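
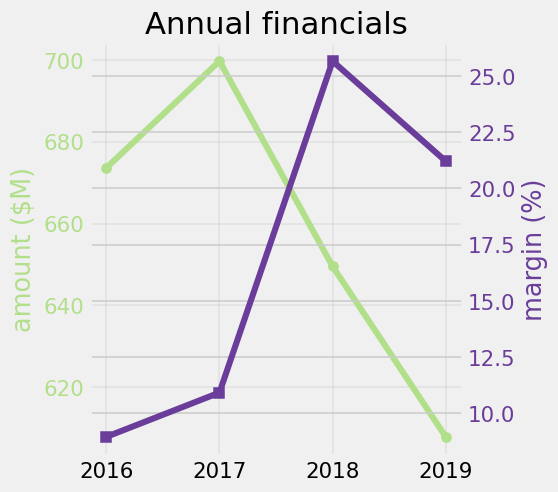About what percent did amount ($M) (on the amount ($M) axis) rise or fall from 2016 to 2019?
2016 ≈ 670, 2019 ≈ 610; (610 − 670) / 670 ≈ -9%.

≈ -9%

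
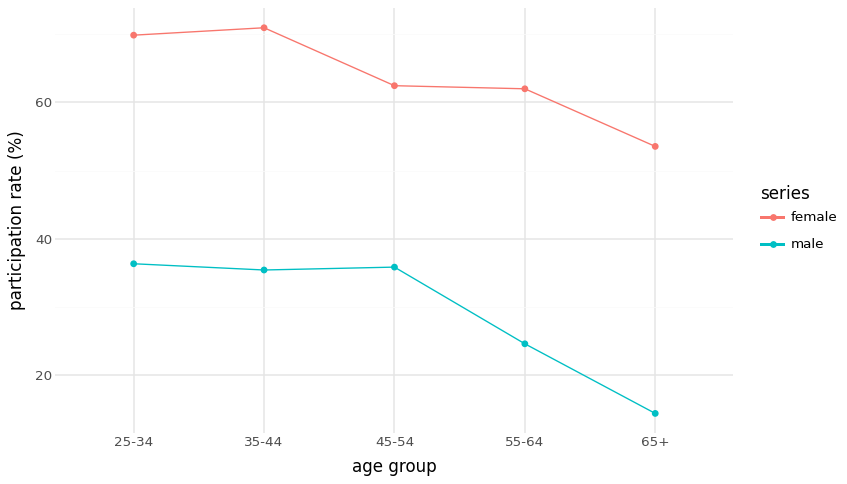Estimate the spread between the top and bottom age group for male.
Max 25-34 ≈ 35, min 65+ ≈ 15; range ≈ 20.

≈ 20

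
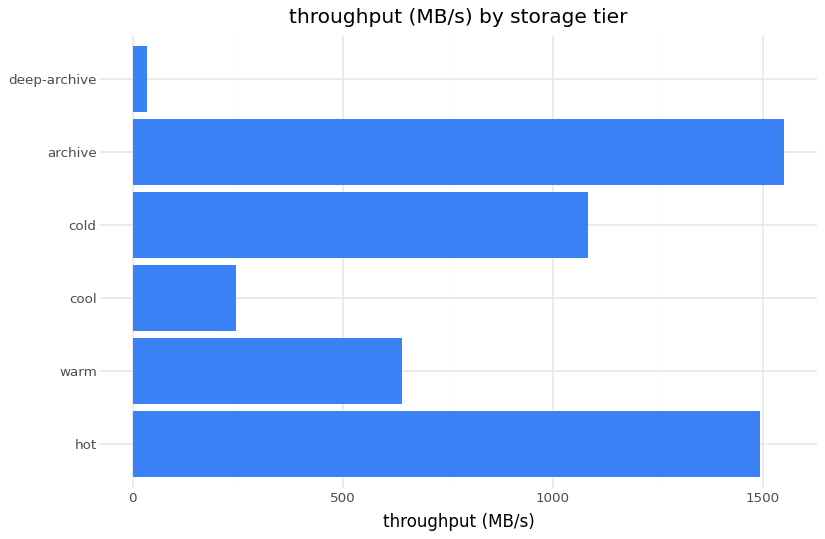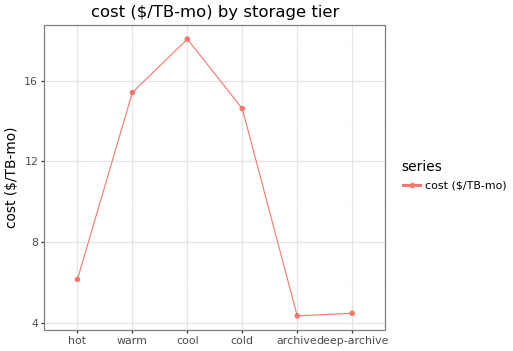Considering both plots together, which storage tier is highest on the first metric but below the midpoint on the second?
archive

Chart 2 median cost ($/TB-mo) ≈ 10; below-median storage tiers: hot, archive, deep-archive. Among those, archive has the highest throughput (MB/s) (≈ 1600).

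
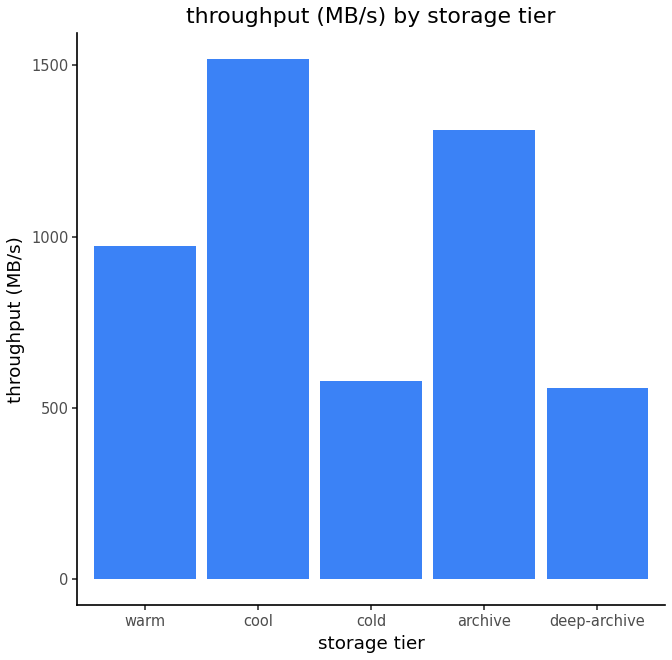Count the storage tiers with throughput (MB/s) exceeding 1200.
2

Above 1200: cool, archive.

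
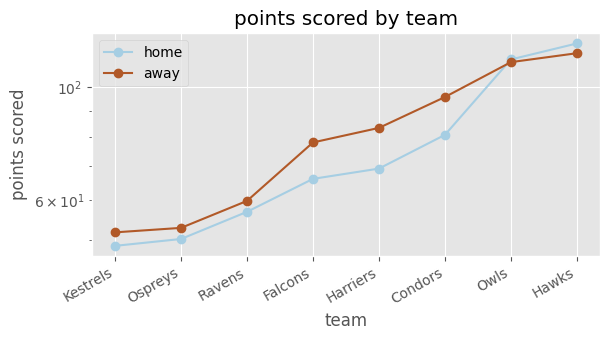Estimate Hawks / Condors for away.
Hawks ≈ 120, Condors ≈ 100; 120/100 ≈ 1.2.

≈ 1.2×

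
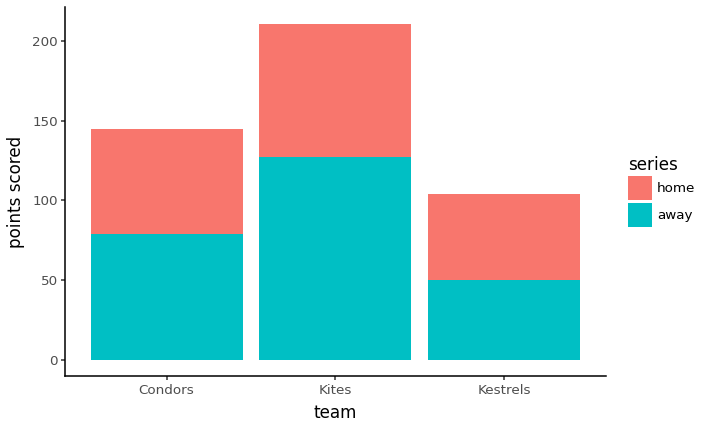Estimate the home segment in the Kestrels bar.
home top ≈ 100, bottom ≈ 40; segment ≈ 60.

≈ 60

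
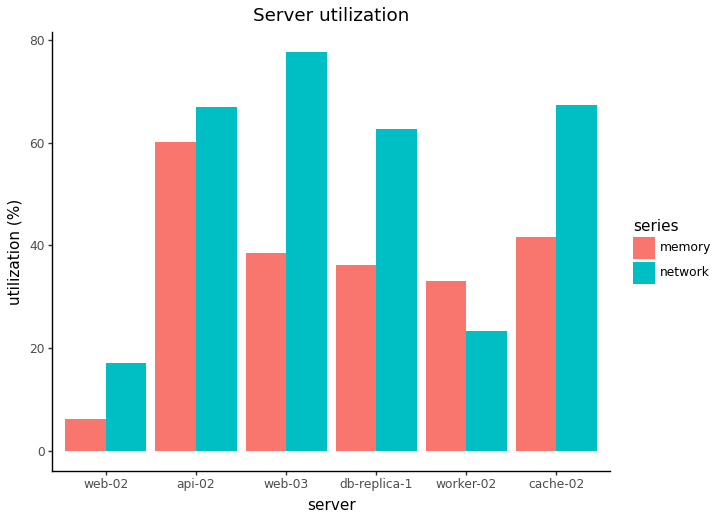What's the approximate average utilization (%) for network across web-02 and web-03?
(20 + 80) / 2 ≈ 50.

≈ 50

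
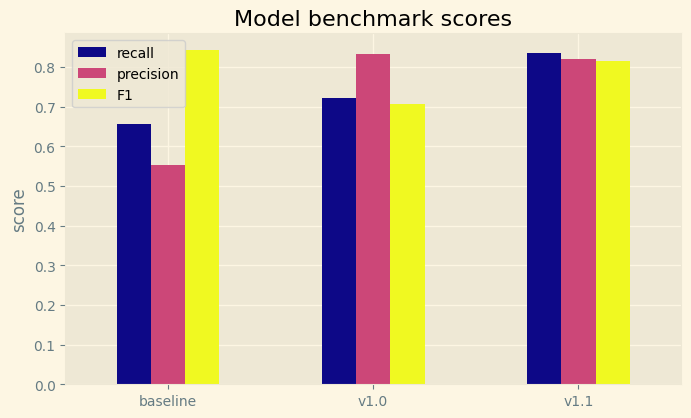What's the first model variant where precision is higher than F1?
baseline: precision ≈ 0.6 vs F1 ≈ 0.8 (not yet); v1.0: precision ≈ 0.8 vs F1 ≈ 0.7 (first crossover).

v1.0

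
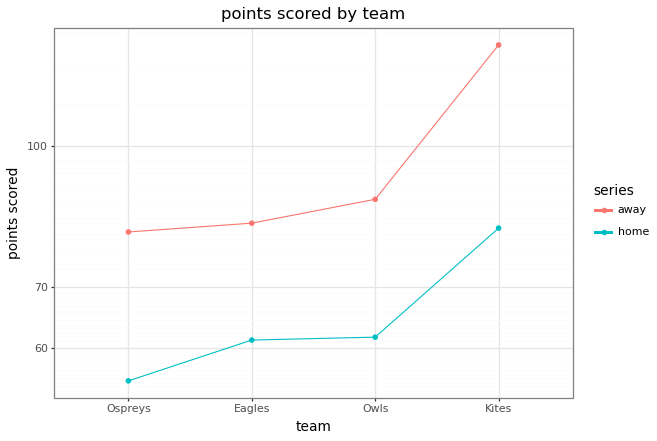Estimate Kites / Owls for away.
Kites ≈ 130, Owls ≈ 90; 130/90 ≈ 1.44.

≈ 1.44×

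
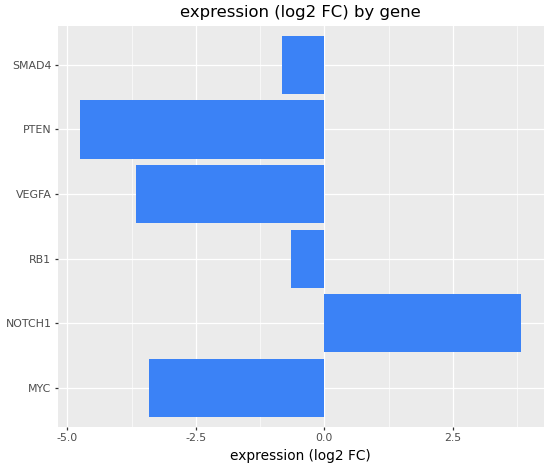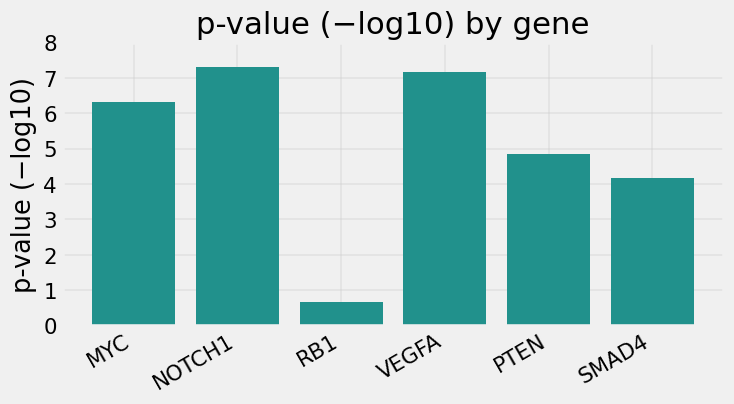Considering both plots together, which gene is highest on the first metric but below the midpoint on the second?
RB1

Chart 2 median p-value (−log10) ≈ 6; below-median genes: RB1, PTEN, SMAD4. Among those, RB1 has the highest expression (log2 FC) (≈ -0.5).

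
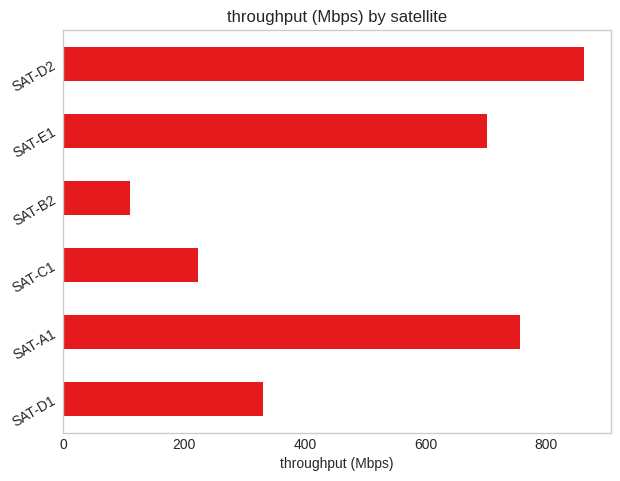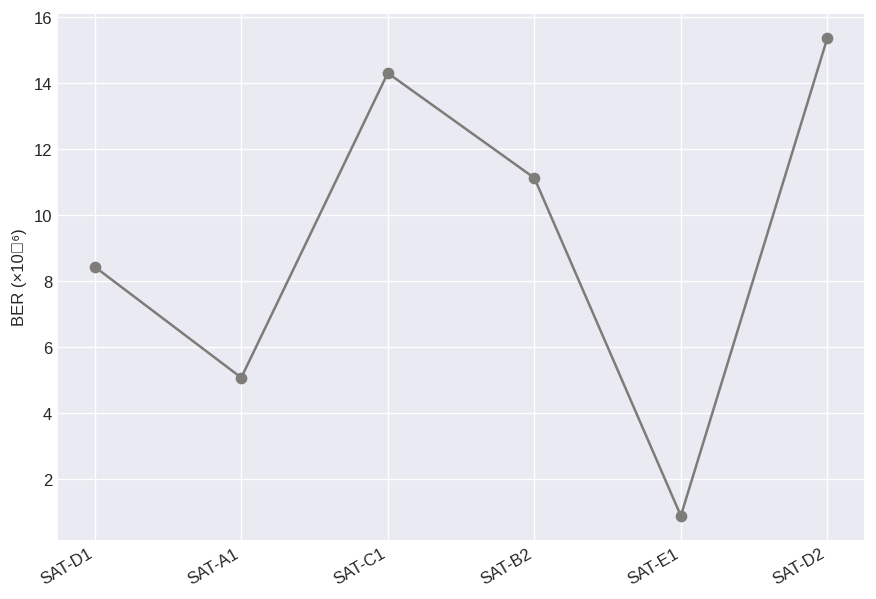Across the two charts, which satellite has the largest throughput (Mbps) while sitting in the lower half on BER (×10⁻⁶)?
Chart 2 median BER (×10⁻⁶) ≈ 10; below-median satellites: SAT-D1, SAT-A1, SAT-E1. Among those, SAT-A1 has the highest throughput (Mbps) (≈ 800).

SAT-A1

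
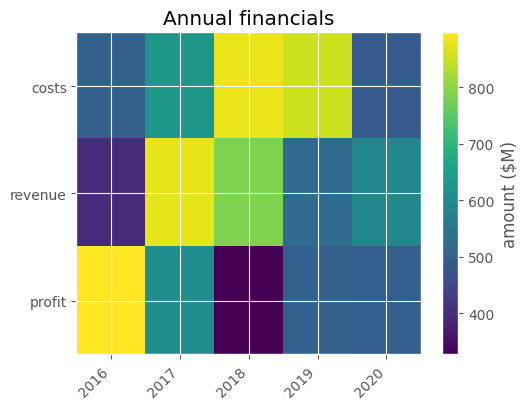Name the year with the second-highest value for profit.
Top 3 for profit: 2016 ≈ 900, 2017 ≈ 600, 2019 ≈ 500.

2017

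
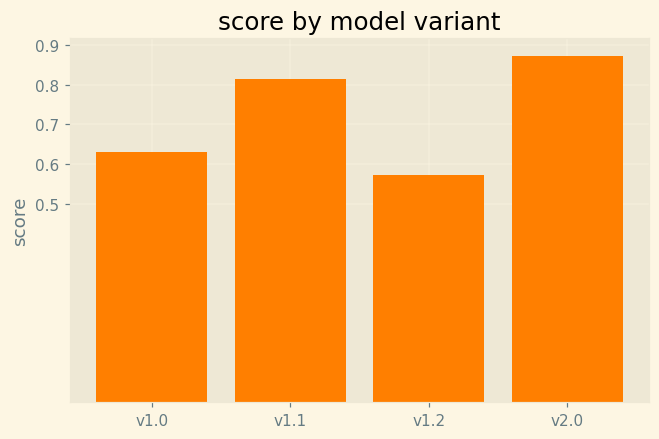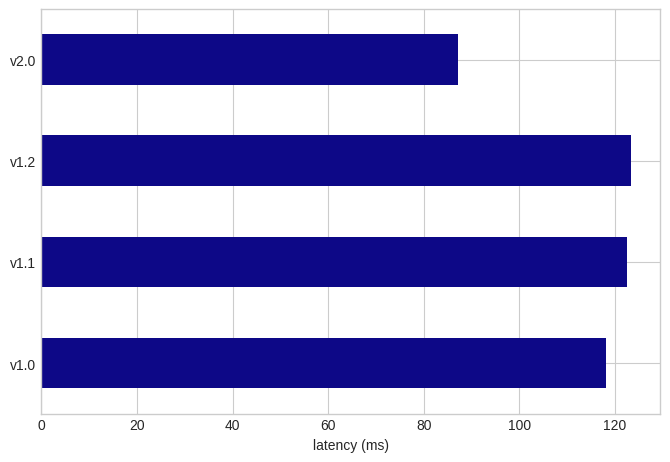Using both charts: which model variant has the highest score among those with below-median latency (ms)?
v2.0

Chart 2 median latency (ms) ≈ 120; below-median model variants: v1.0, v2.0. Among those, v2.0 has the highest score (≈ 0.9).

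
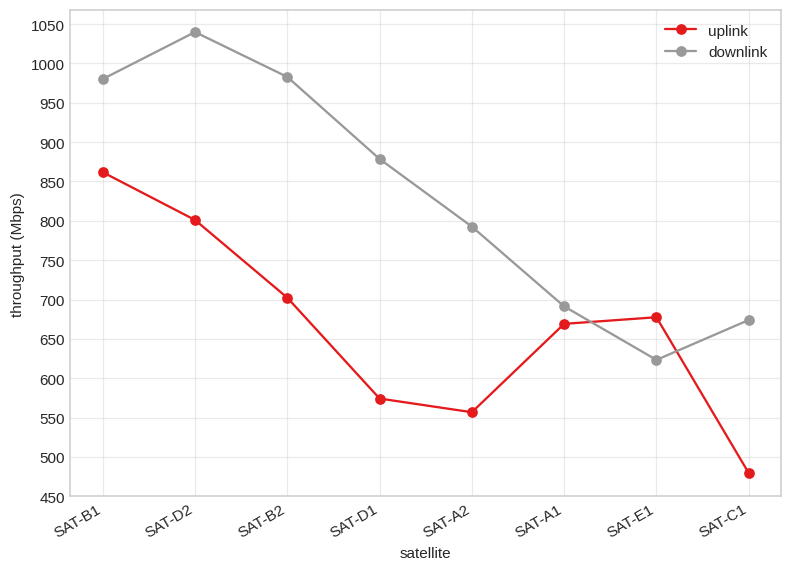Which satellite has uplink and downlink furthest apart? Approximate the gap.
SAT-D1, ≈ 350 Mbps

SAT-D1: uplink ≈ 550, downlink ≈ 900 → gap ≈ 350. Next-largest (SAT-B2) is only ≈ 300.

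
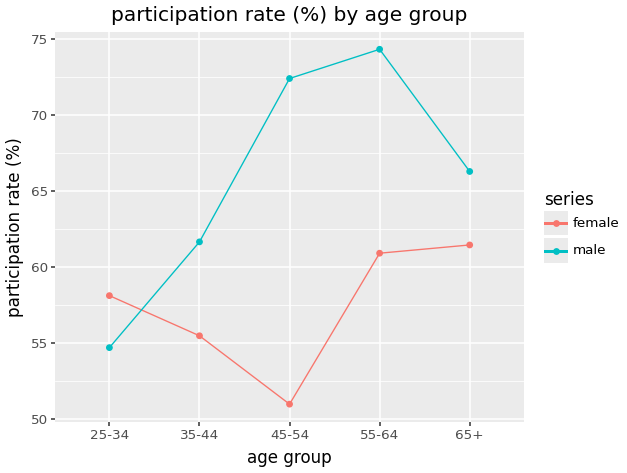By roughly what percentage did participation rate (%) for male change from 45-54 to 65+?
45-54 ≈ 72, 65+ ≈ 66; (66 − 72) / 72 ≈ -8.3%.

≈ -8.3%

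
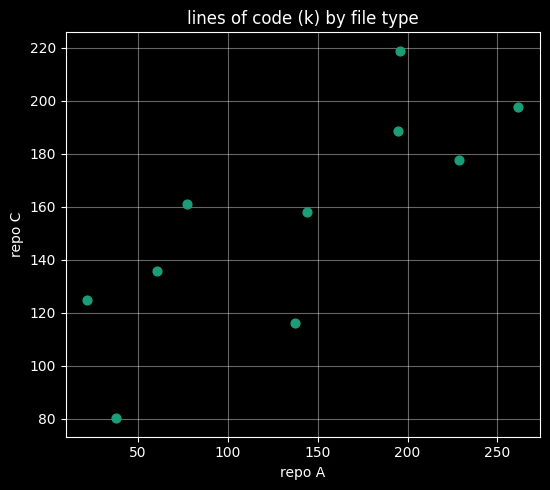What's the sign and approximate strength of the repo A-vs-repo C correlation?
Points are positively correlated; strong (|r| ≈ 0.8).

positive, strong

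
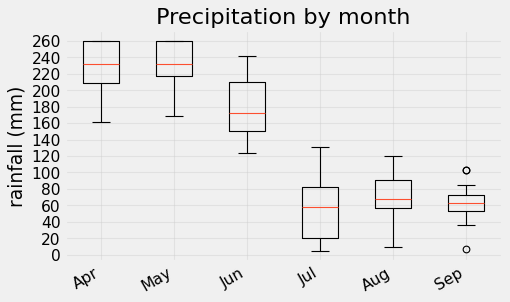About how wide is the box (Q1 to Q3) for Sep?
Q3 ≈ 80, Q1 ≈ 60; IQR ≈ 20.

≈ 20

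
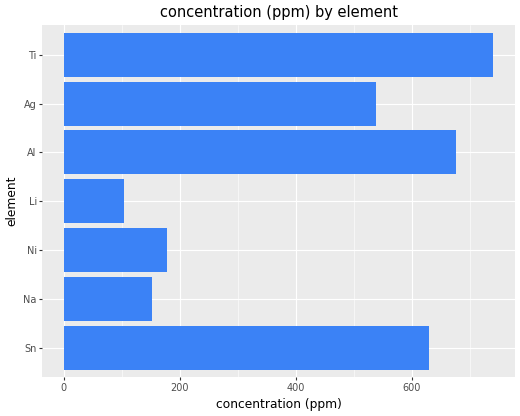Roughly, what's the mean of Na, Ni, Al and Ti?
≈ 450

(200 + 200 + 700 + 700) / 4 ≈ 450.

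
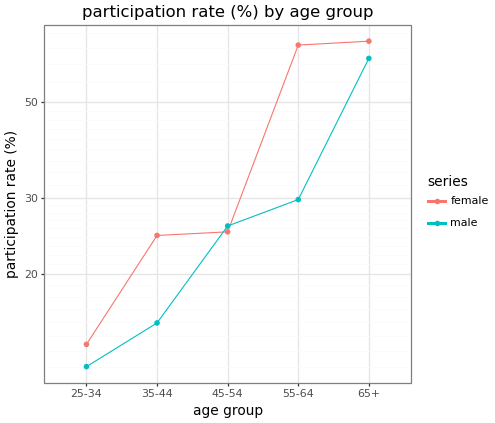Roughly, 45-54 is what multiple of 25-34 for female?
≈ 1.67×

45-54 ≈ 25, 25-34 ≈ 15; 25/15 ≈ 1.67.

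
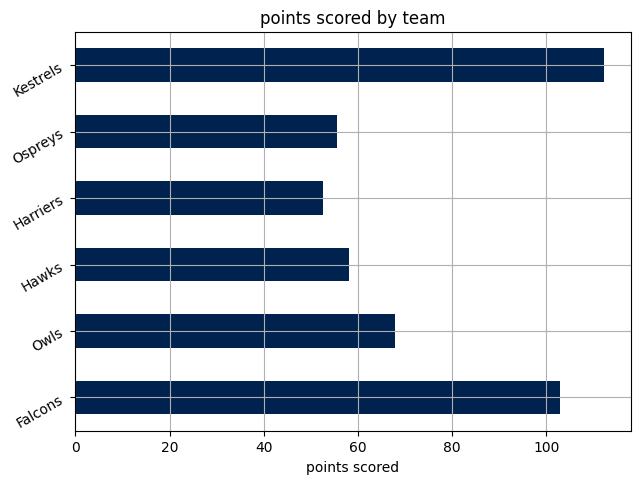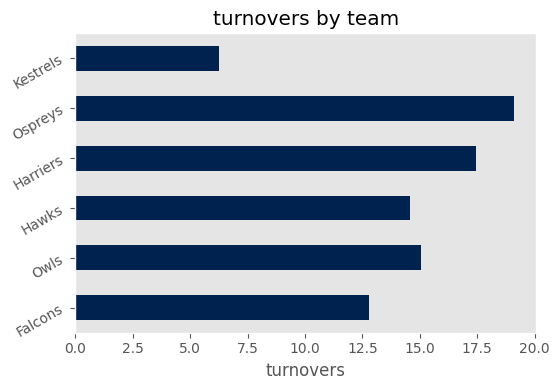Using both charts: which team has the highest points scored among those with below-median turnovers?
Chart 2 median turnovers ≈ 14; below-median teams: Falcons, Hawks, Kestrels. Among those, Kestrels has the highest points scored (≈ 120).

Kestrels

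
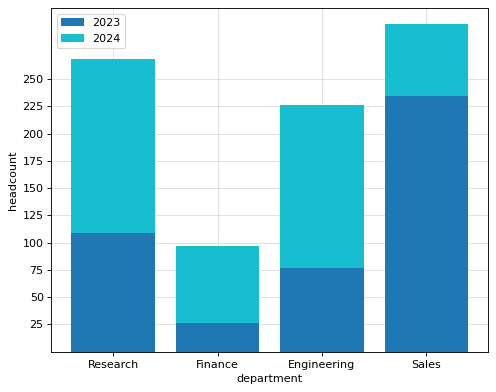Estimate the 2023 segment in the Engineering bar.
≈ 75

2023 top ≈ 75, bottom ≈ 0; segment ≈ 75.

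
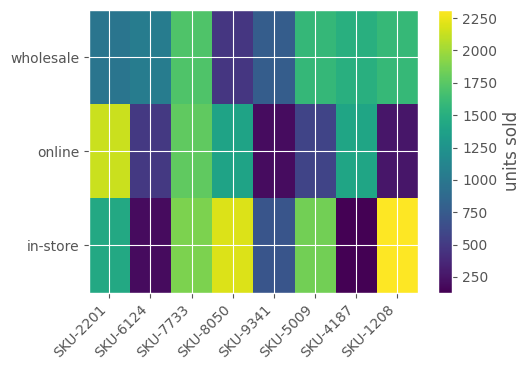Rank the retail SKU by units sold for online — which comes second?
SKU-7733

Top 3 for online: SKU-2201 ≈ 2200, SKU-7733 ≈ 1800, SKU-4187 ≈ 1400.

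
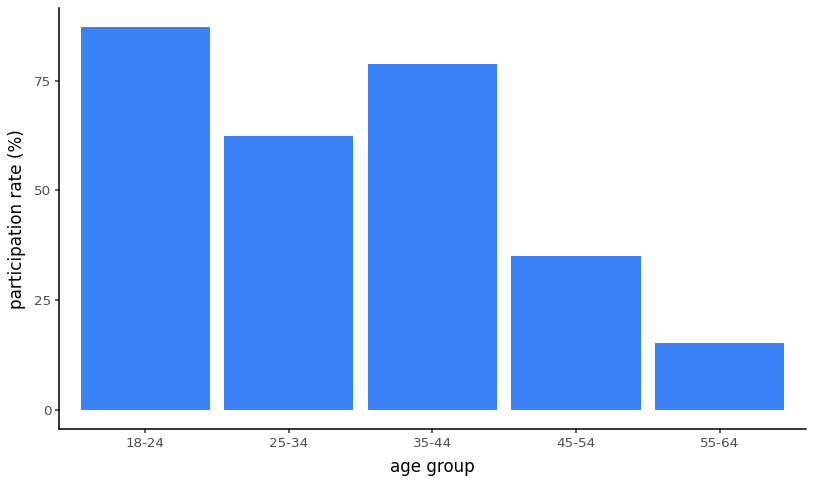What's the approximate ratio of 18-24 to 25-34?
18-24 ≈ 90, 25-34 ≈ 60; 90/60 ≈ 1.5.

≈ 1.5×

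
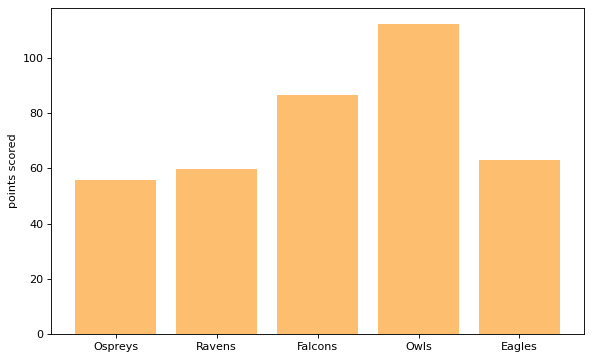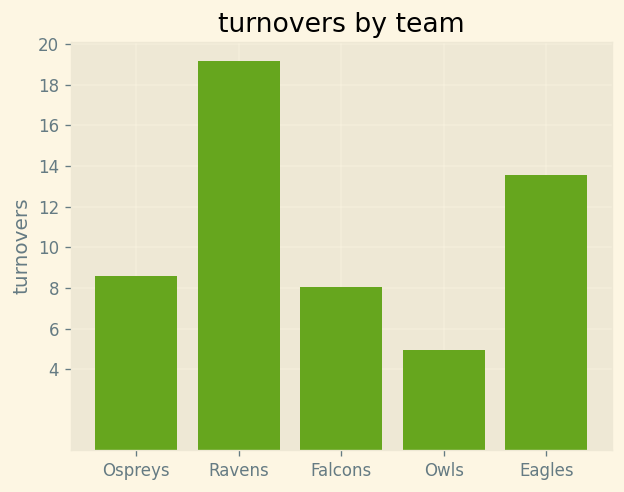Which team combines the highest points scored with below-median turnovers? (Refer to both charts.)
Chart 2 median turnovers ≈ 8; below-median teams: Falcons, Owls. Among those, Owls has the highest points scored (≈ 120).

Owls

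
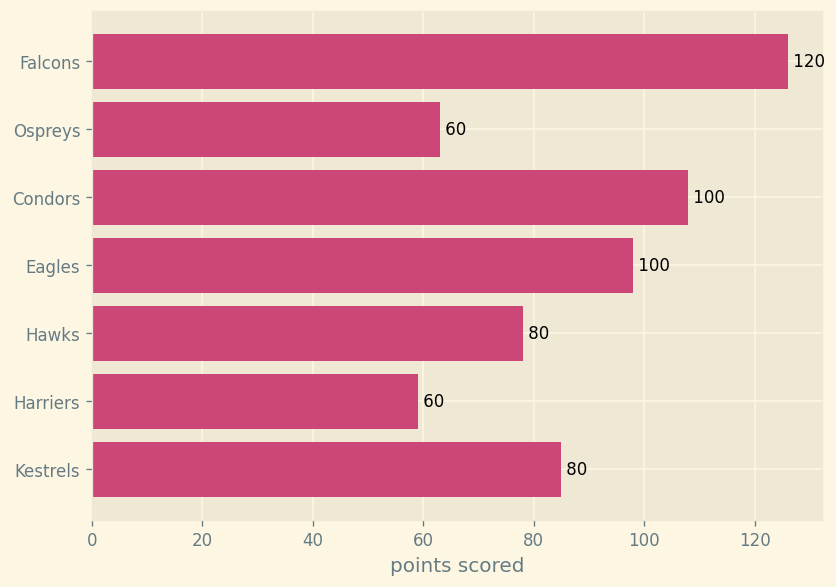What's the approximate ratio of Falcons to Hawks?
≈ 1.5×

Falcons ≈ 120, Hawks ≈ 80; 120/80 ≈ 1.5.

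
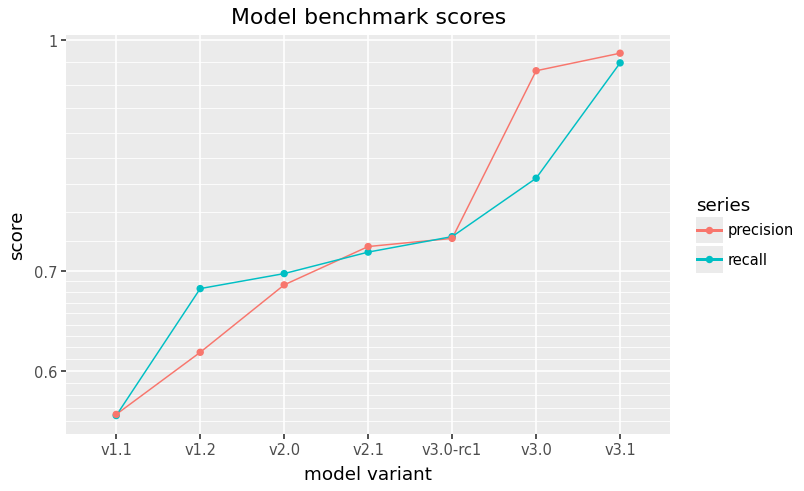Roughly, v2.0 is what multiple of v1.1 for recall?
v2.0 ≈ 0.70, v1.1 ≈ 0.55; 0.70/0.55 ≈ 1.27.

≈ 1.27×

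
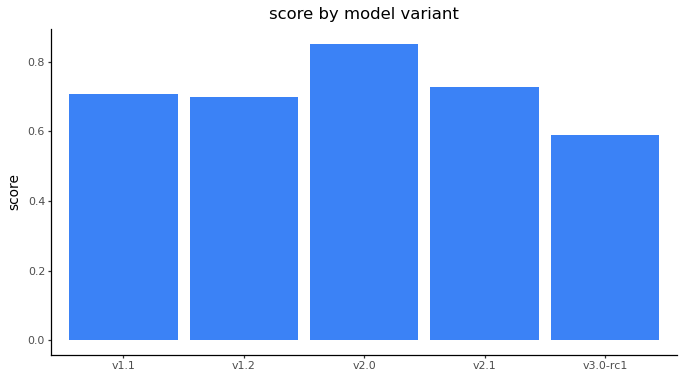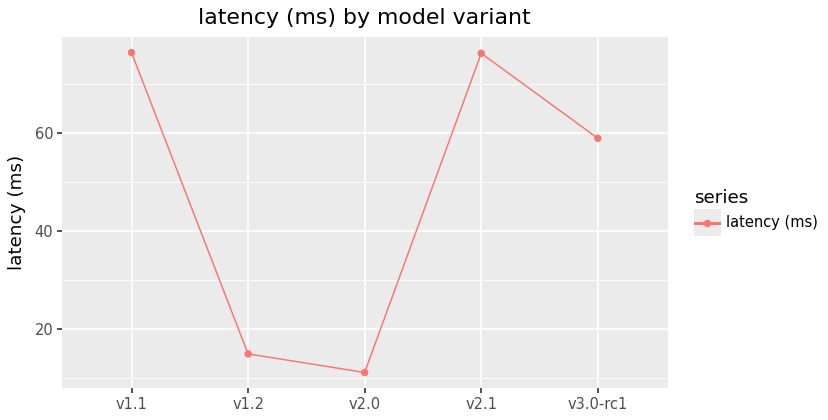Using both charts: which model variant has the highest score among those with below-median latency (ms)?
Chart 2 median latency (ms) ≈ 60; below-median model variants: v1.2, v2.0. Among those, v2.0 has the highest score (≈ 0.9).

v2.0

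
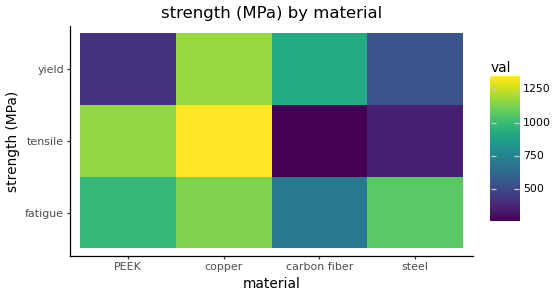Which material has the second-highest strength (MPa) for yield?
Top 3 for yield: copper ≈ 1200, carbon fiber ≈ 900, steel ≈ 500.

carbon fiber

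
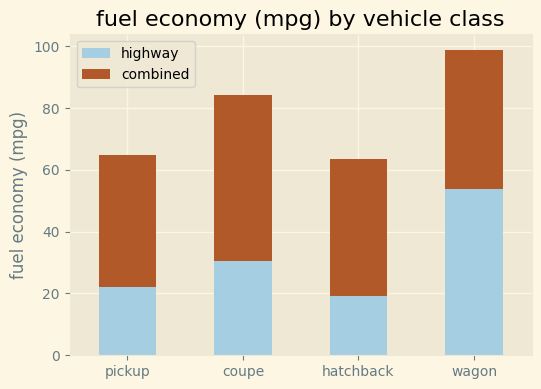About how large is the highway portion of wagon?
highway top ≈ 50, bottom ≈ 0; segment ≈ 50.

≈ 50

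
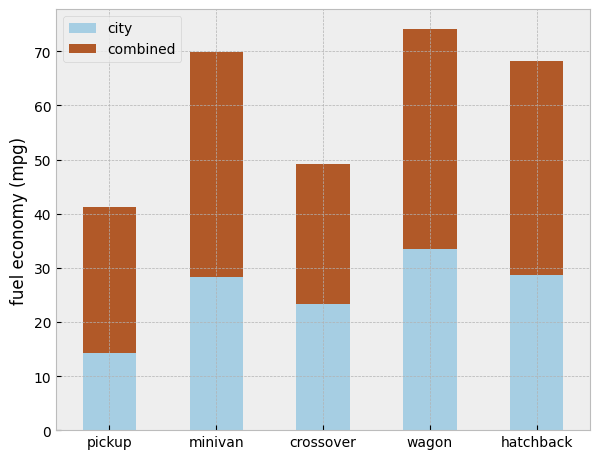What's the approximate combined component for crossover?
≈ 30

combined top ≈ 50, bottom ≈ 20; segment ≈ 30.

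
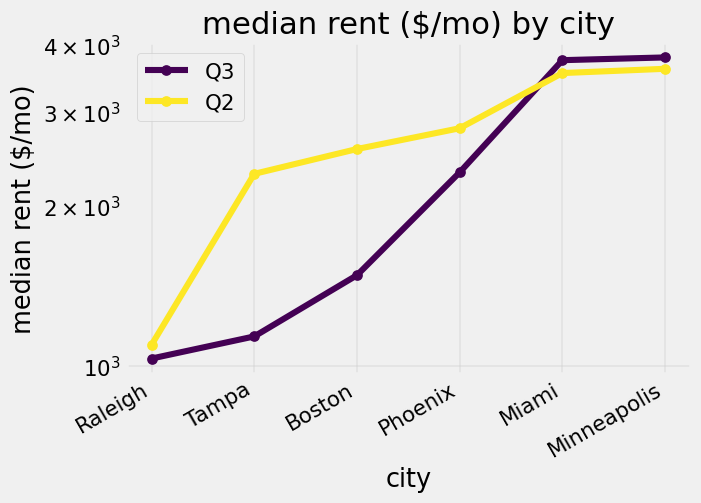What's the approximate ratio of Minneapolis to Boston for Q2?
Minneapolis ≈ 3500, Boston ≈ 2500; 3500/2500 ≈ 1.4.

≈ 1.4×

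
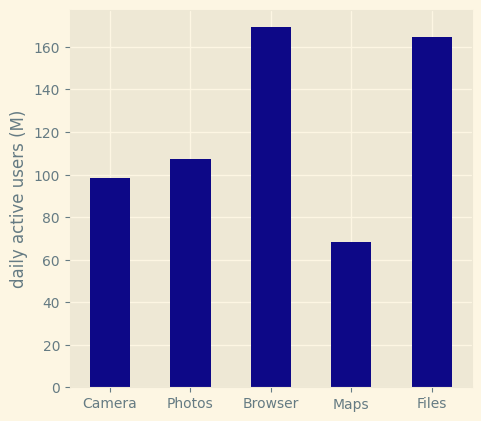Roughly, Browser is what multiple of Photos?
Browser ≈ 160, Photos ≈ 100; 160/100 ≈ 1.6.

≈ 1.6×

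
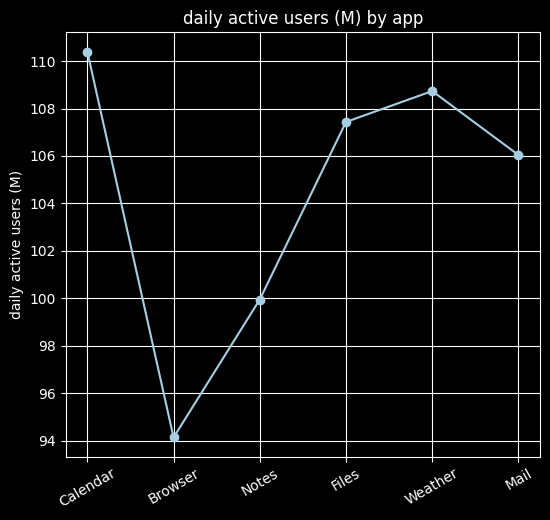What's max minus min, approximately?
≈ 16

Max Calendar ≈ 110, min Browser ≈ 94; range ≈ 16.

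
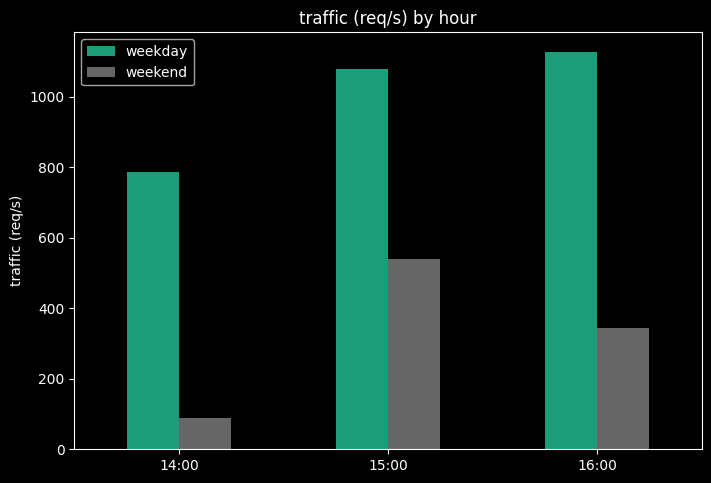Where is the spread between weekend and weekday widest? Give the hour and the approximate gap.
16:00, ≈ 800 req/s

16:00: weekend ≈ 300, weekday ≈ 1100 → gap ≈ 800. Next-largest (14:00) is only ≈ 700.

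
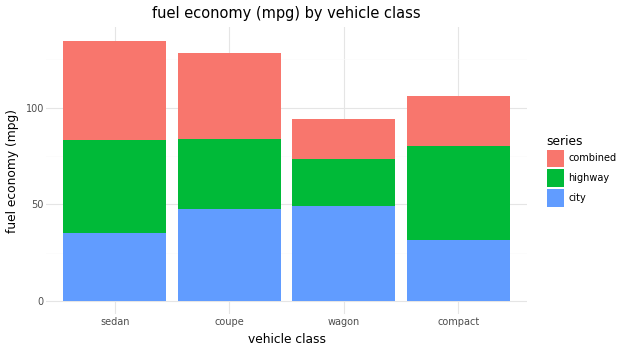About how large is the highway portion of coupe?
≈ 40

highway top ≈ 80, bottom ≈ 40; segment ≈ 40.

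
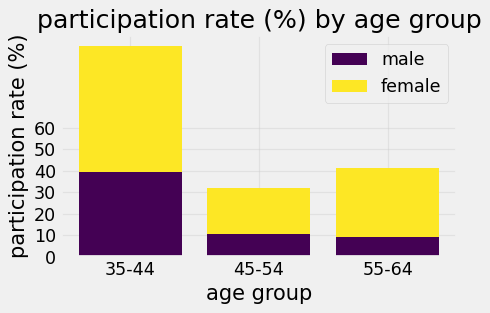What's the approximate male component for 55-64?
≈ 10

male top ≈ 10, bottom ≈ 0; segment ≈ 10.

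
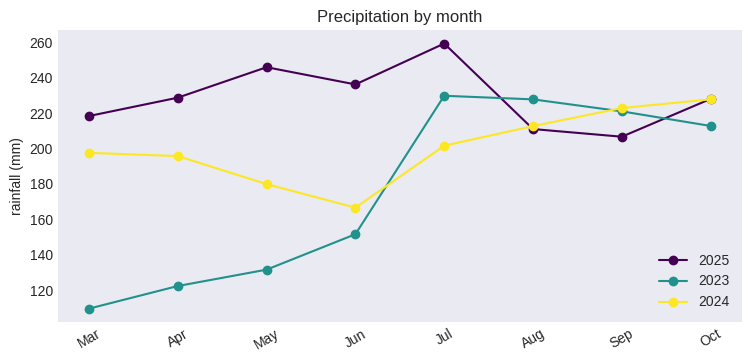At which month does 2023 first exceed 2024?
Jun: 2023 ≈ 160 vs 2024 ≈ 160 (not yet); Jul: 2023 ≈ 220 vs 2024 ≈ 200 (first crossover).

Jul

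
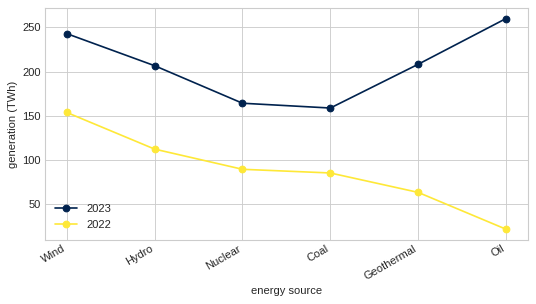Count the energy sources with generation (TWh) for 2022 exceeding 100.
2

Above 100: Wind, Hydro.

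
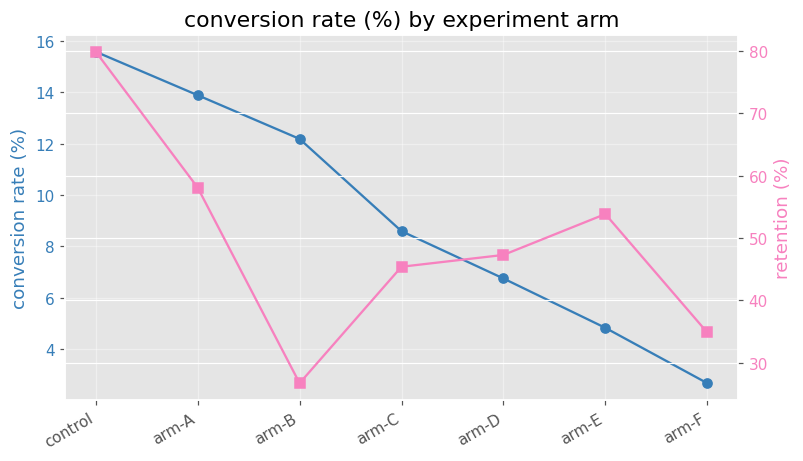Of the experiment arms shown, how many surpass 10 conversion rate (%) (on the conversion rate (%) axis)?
3

Above 10: control, arm-A, arm-B.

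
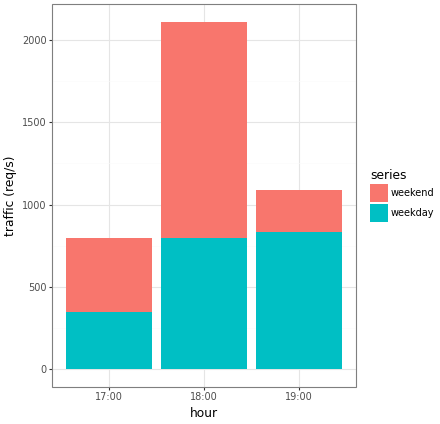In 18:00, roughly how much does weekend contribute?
≈ 1400

weekend top ≈ 2200, bottom ≈ 800; segment ≈ 1400.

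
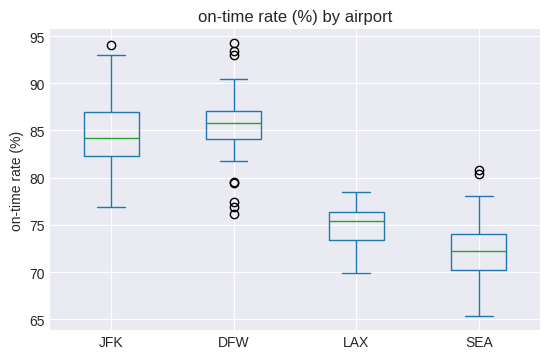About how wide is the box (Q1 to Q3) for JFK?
Q3 ≈ 86, Q1 ≈ 82; IQR ≈ 4.

≈ 4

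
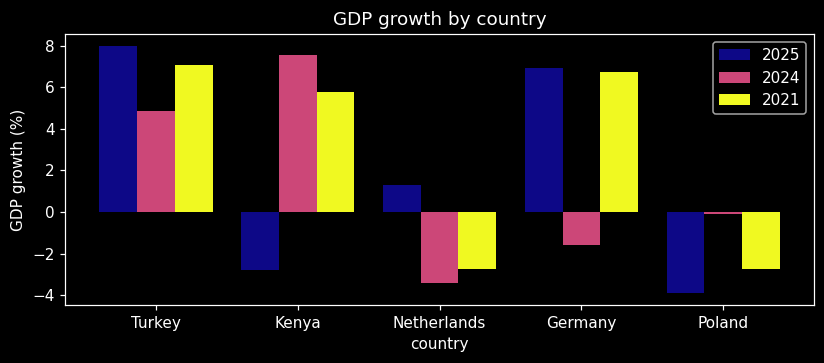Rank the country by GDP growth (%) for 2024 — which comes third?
Poland

Top 4 for 2024: Kenya ≈ 8, Turkey ≈ 5, Poland ≈ 0, Germany ≈ -2.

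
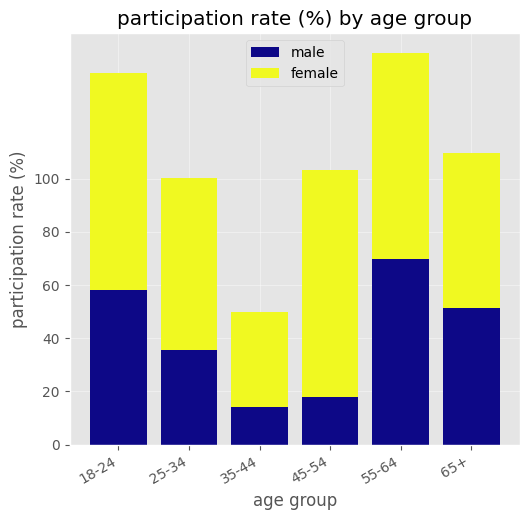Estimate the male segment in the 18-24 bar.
≈ 60

male top ≈ 60, bottom ≈ 0; segment ≈ 60.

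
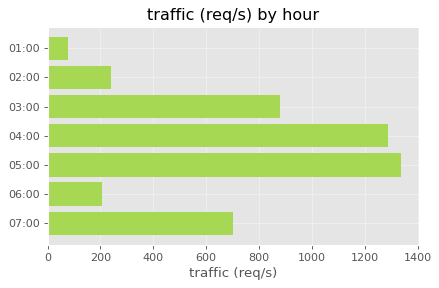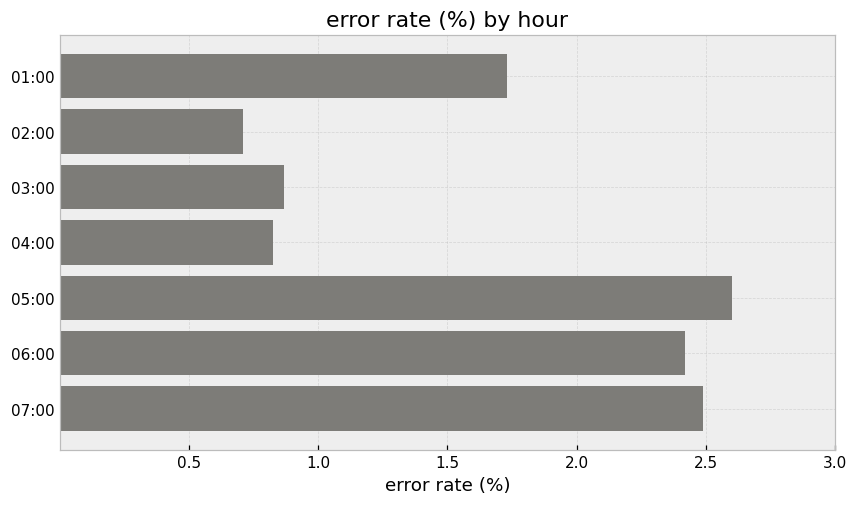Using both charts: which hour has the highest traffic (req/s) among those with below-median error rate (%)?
04:00

Chart 2 median error rate (%) ≈ 1.5; below-median hours: 02:00, 03:00, 04:00. Among those, 04:00 has the highest traffic (req/s) (≈ 1200).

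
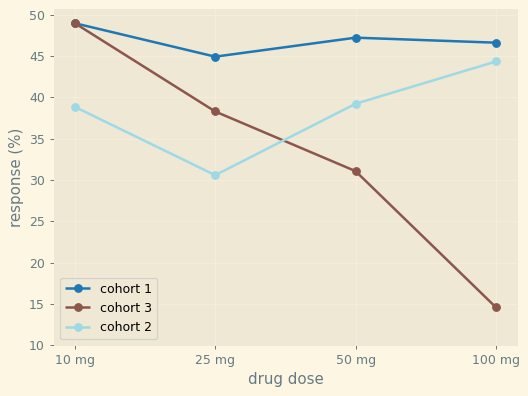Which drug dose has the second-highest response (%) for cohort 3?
25 mg

Top 3 for cohort 3: 10 mg ≈ 50, 25 mg ≈ 40, 50 mg ≈ 30.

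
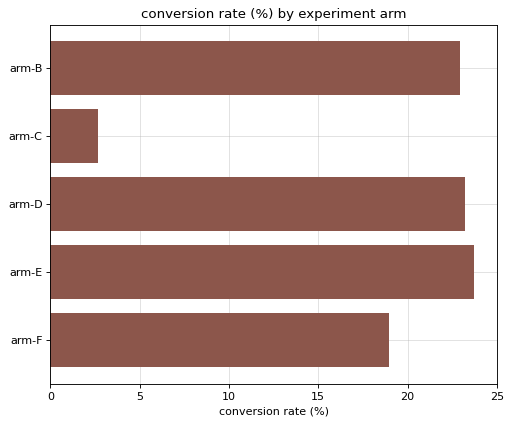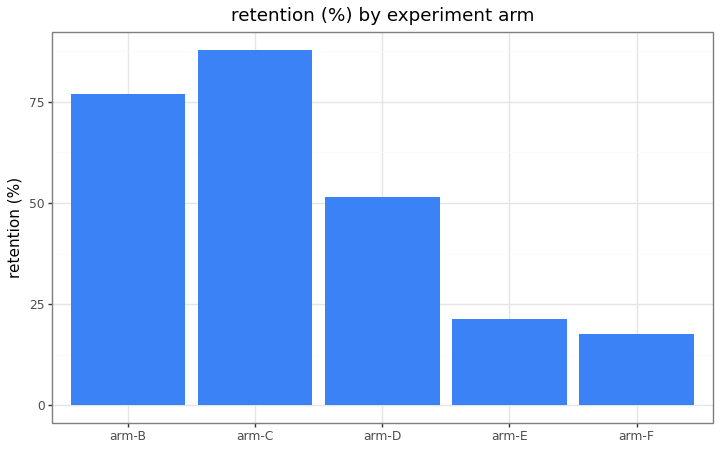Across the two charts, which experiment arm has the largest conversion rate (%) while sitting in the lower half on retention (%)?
arm-E

Chart 2 median retention (%) ≈ 50; below-median experiment arms: arm-E, arm-F. Among those, arm-E has the highest conversion rate (%) (≈ 25).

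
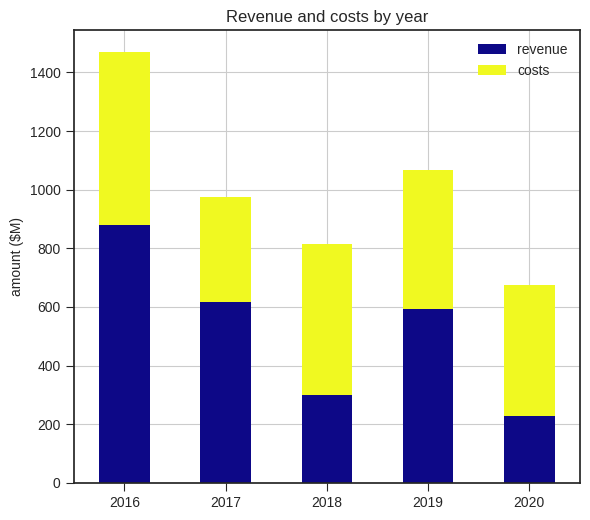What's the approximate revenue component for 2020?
revenue top ≈ 200, bottom ≈ 0; segment ≈ 200.

≈ 200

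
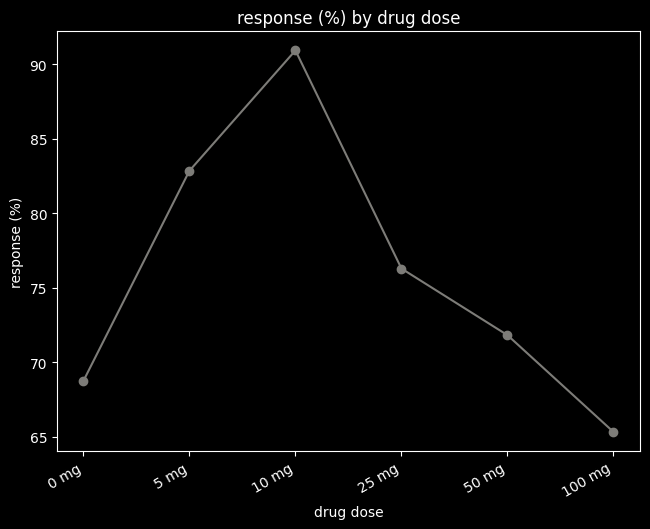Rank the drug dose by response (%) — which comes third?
Top 4: 10 mg ≈ 90, 5 mg ≈ 85, 25 mg ≈ 75, 50 mg ≈ 70.

25 mg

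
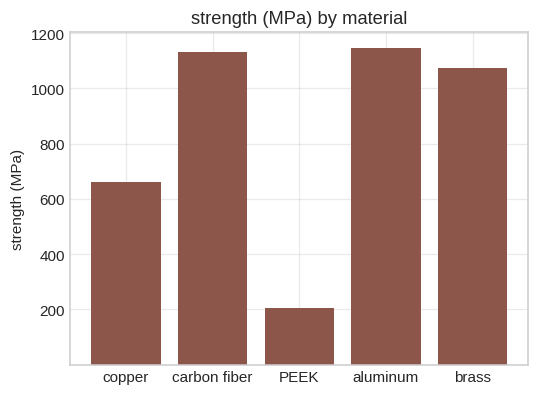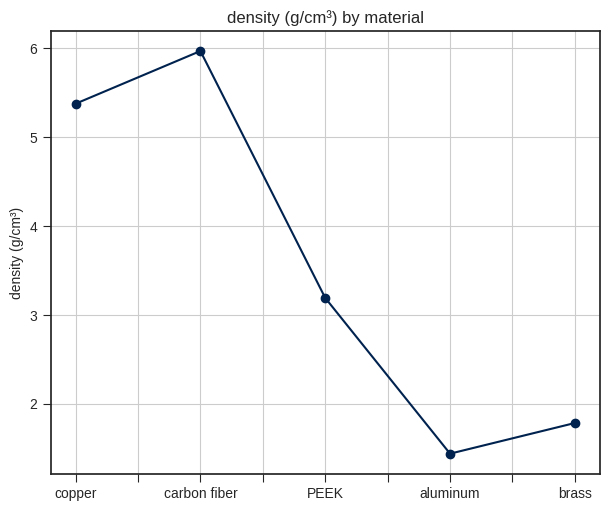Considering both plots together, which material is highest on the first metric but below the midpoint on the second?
aluminum

Chart 2 median density (g/cm³) ≈ 3; below-median materials: aluminum, brass. Among those, aluminum has the highest strength (MPa) (≈ 1200).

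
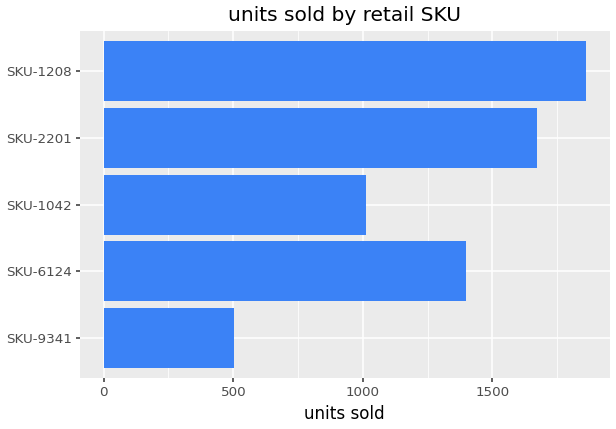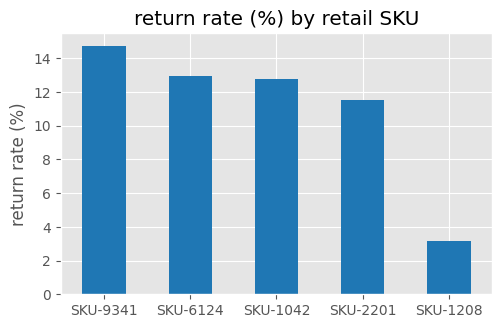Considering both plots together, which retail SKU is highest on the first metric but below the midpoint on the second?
Chart 2 median return rate (%) ≈ 12; below-median retail SKUs: SKU-2201, SKU-1208. Among those, SKU-1208 has the highest units sold (≈ 1800).

SKU-1208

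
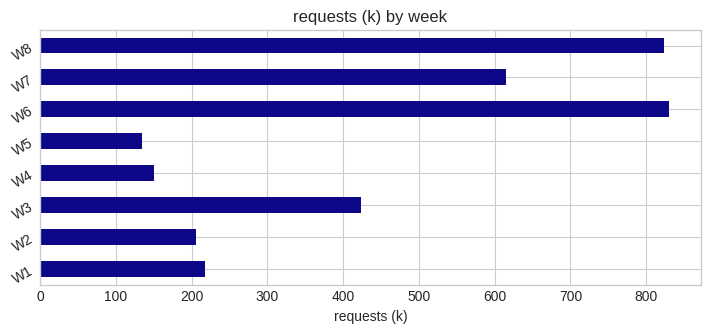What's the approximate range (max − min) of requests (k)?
Max W6 ≈ 800, min W5 ≈ 100; range ≈ 700.

≈ 700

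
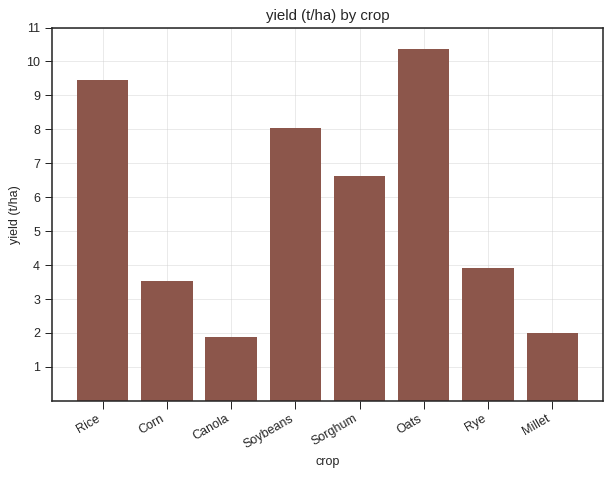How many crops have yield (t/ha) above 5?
4

Above 5: Rice, Soybeans, Sorghum, Oats.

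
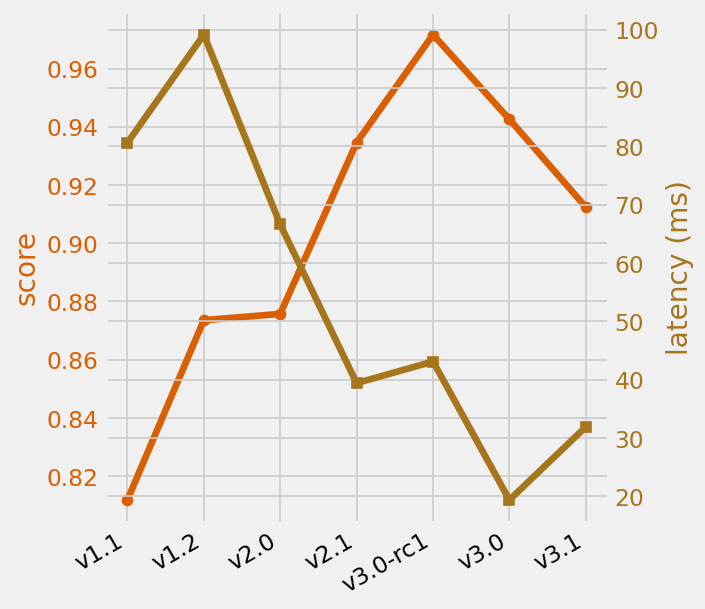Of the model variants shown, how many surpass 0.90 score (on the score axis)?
Above 0.90: v2.1, v3.0-rc1, v3.0, v3.1.

4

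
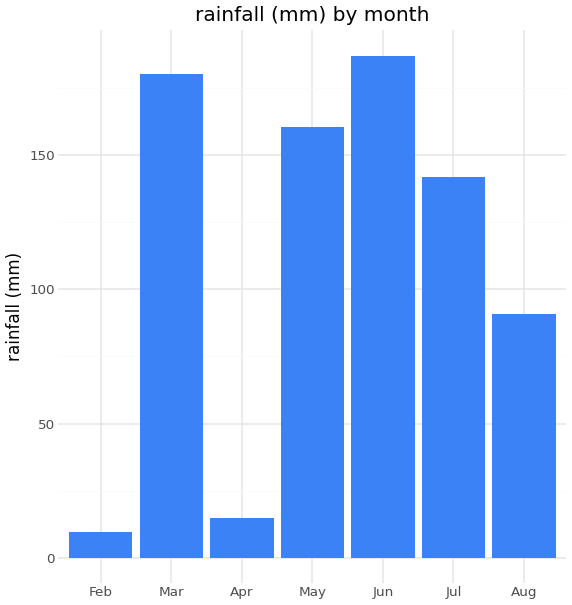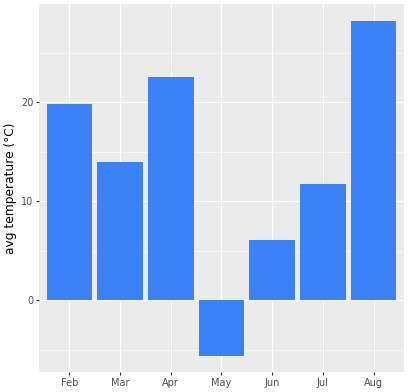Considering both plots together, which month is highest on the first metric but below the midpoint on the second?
Jun

Chart 2 median avg temperature (°C) ≈ 15; below-median months: May, Jun, Jul. Among those, Jun has the highest rainfall (mm) (≈ 180).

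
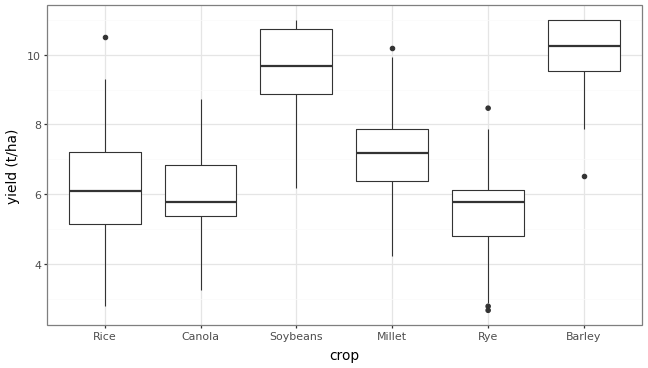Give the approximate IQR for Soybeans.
Q3 ≈ 10.5, Q1 ≈ 9.0; IQR ≈ 1.5.

≈ 1.5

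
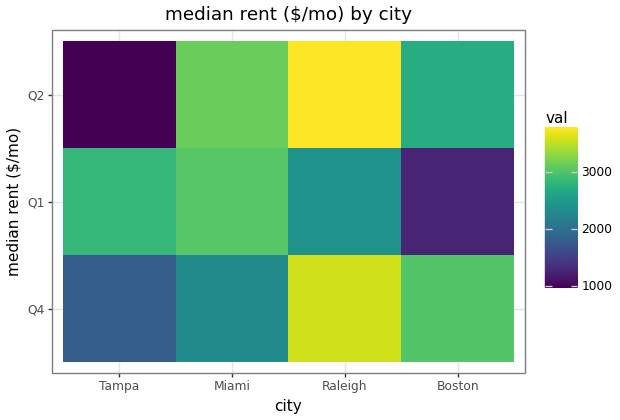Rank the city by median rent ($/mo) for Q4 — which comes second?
Top 3 for Q4: Raleigh ≈ 3500, Boston ≈ 3000, Miami ≈ 2500.

Boston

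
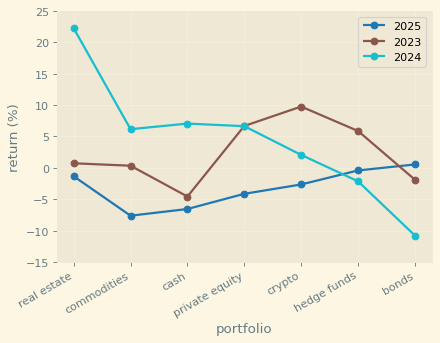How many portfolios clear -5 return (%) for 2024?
6

Above -5: real estate, commodities, cash, private equity, crypto, hedge funds.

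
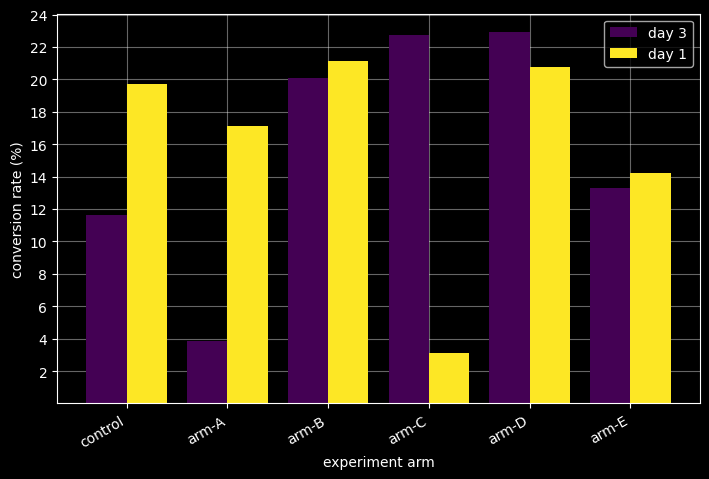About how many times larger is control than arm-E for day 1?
control ≈ 20, arm-E ≈ 14; 20/14 ≈ 1.43.

≈ 1.43×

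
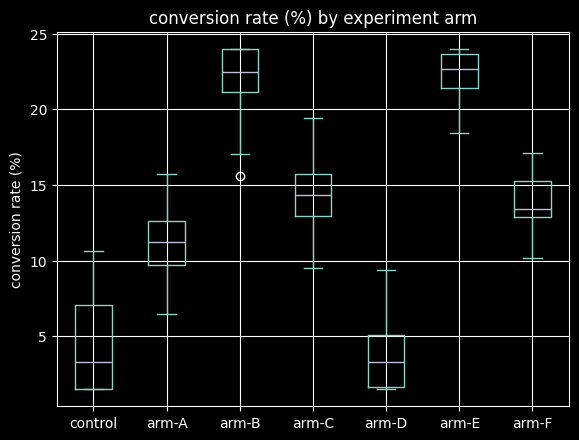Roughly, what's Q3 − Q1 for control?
Q3 ≈ 8, Q1 ≈ 2; IQR ≈ 6.

≈ 6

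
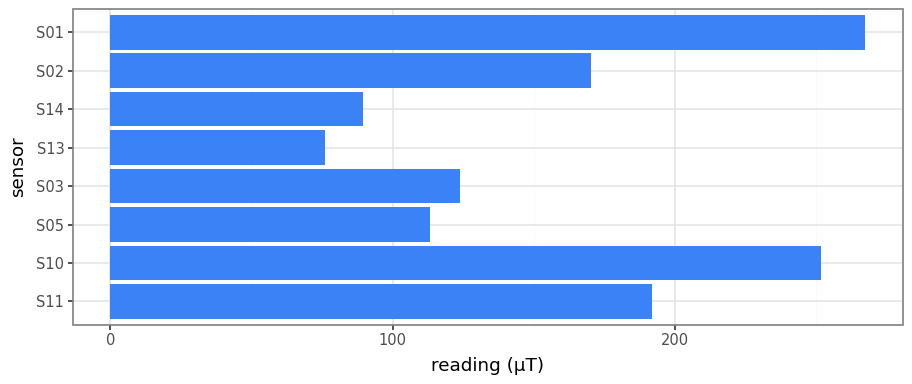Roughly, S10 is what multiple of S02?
S10 ≈ 250, S02 ≈ 175; 250/175 ≈ 1.43.

≈ 1.43×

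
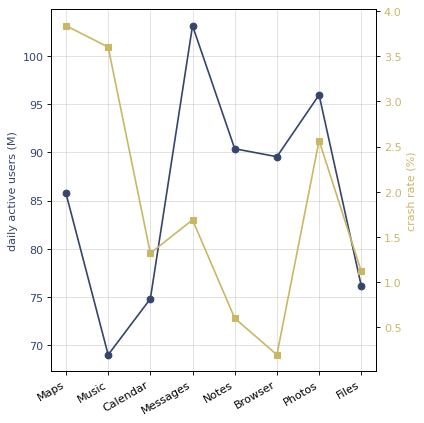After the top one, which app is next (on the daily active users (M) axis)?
Top 3 (on the daily active users (M) axis): Messages ≈ 105, Photos ≈ 95, Notes ≈ 90.

Photos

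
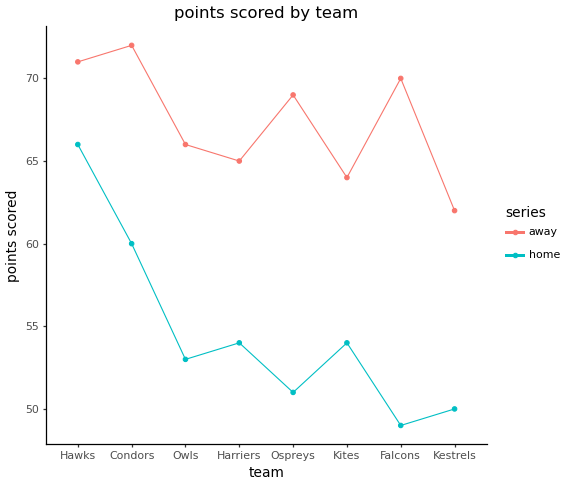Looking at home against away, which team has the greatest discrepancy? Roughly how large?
Falcons: home ≈ 48, away ≈ 70 → gap ≈ 22. Next-largest (Ospreys) is only ≈ 16.

Falcons, ≈ 22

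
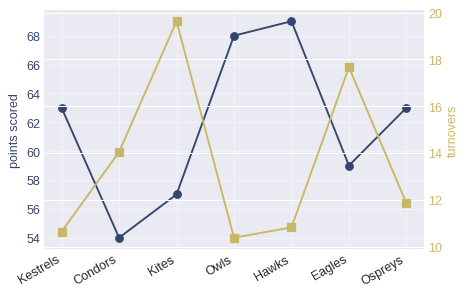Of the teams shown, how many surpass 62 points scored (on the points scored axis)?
4

Above 62: Kestrels, Owls, Hawks, Ospreys.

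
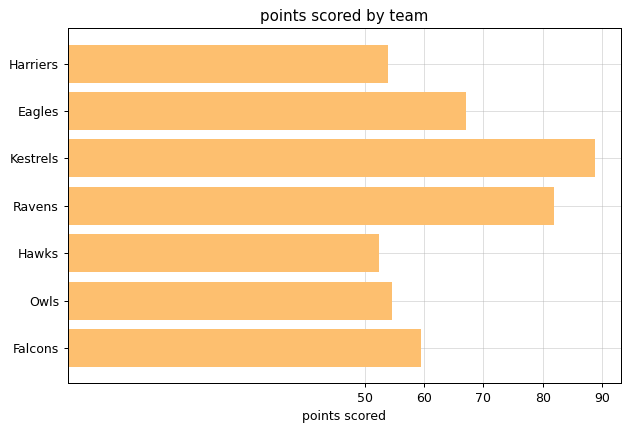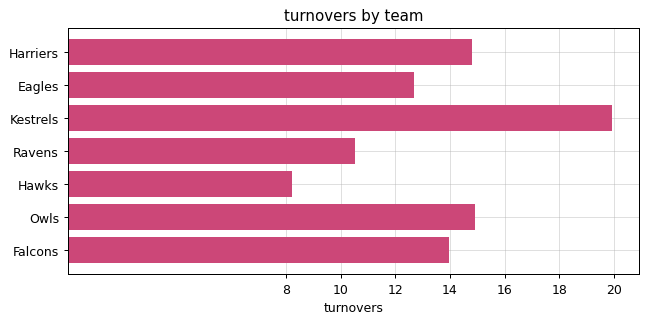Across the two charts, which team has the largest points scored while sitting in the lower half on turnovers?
Ravens

Chart 2 median turnovers ≈ 14; below-median teams: Eagles, Ravens, Hawks. Among those, Ravens has the highest points scored (≈ 80).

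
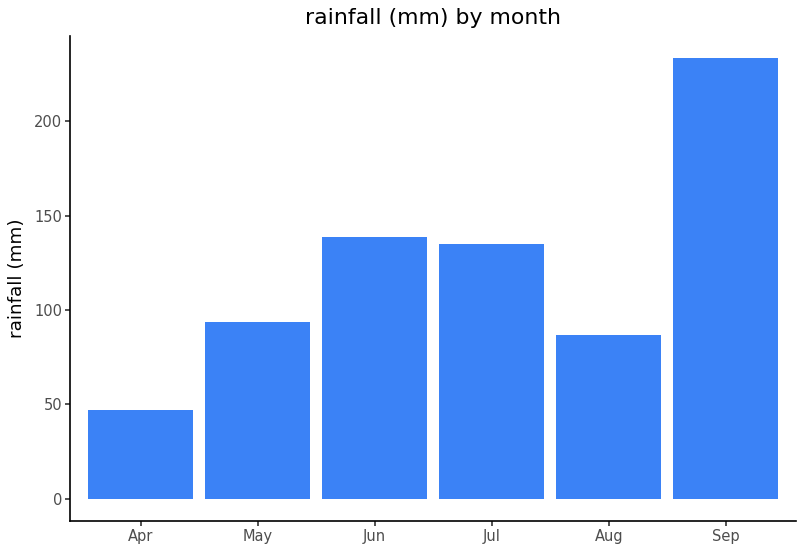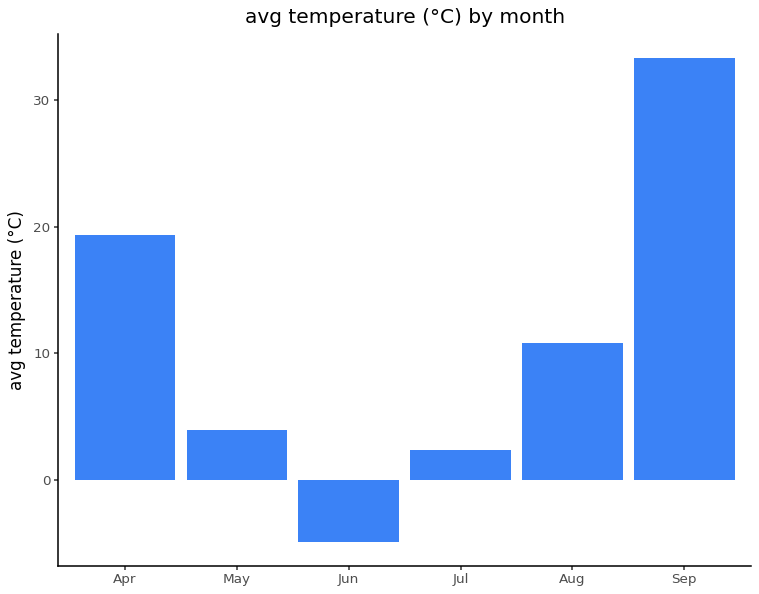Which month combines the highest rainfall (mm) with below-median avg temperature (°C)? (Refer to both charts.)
Jun

Chart 2 median avg temperature (°C) ≈ 5; below-median months: May, Jun, Jul. Among those, Jun has the highest rainfall (mm) (≈ 150).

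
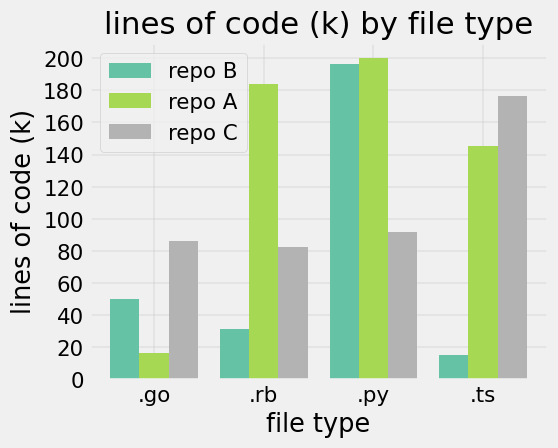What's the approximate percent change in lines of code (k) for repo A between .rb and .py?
≈ +11.1%

.rb ≈ 180, .py ≈ 200; (200 − 180) / 180 ≈ +11.1%.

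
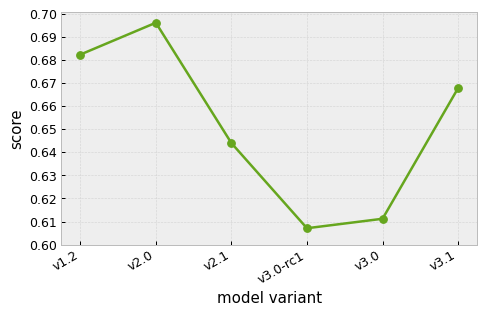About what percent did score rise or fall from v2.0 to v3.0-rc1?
v2.0 ≈ 0.70, v3.0-rc1 ≈ 0.61; (0.61 − 0.70) / 0.70 ≈ -12.9%.

≈ -12.9%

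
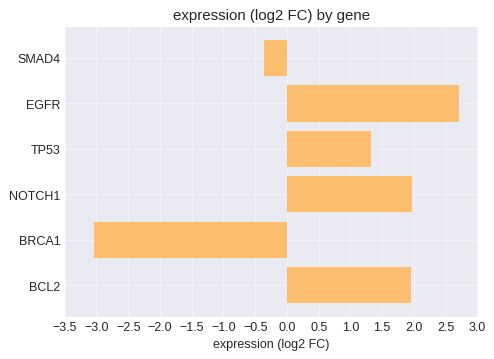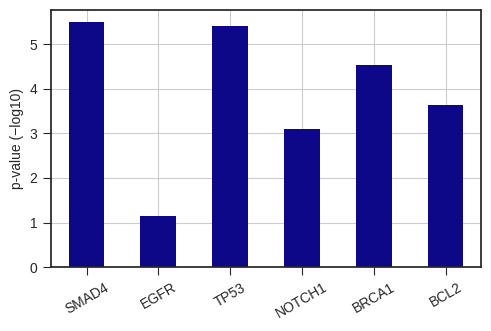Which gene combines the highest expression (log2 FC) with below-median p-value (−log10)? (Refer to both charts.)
EGFR

Chart 2 median p-value (−log10) ≈ 4; below-median genes: EGFR, NOTCH1, BCL2. Among those, EGFR has the highest expression (log2 FC) (≈ 2.5).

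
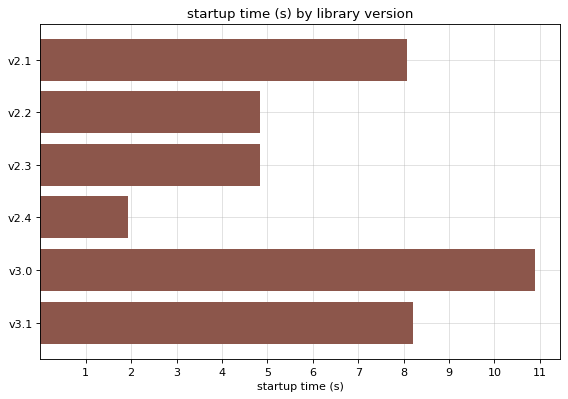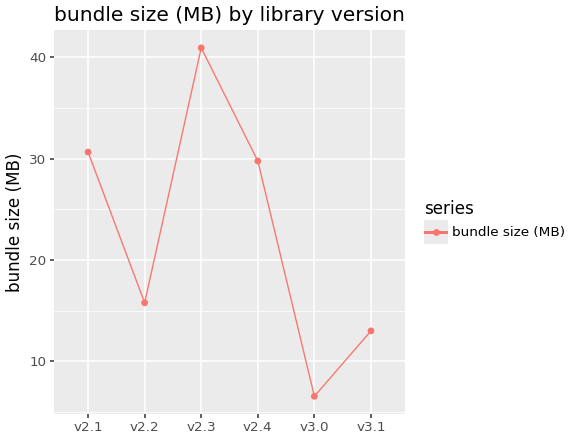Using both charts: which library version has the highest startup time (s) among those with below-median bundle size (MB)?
v3.0

Chart 2 median bundle size (MB) ≈ 25; below-median library versions: v2.2, v3.0, v3.1. Among those, v3.0 has the highest startup time (s) (≈ 11).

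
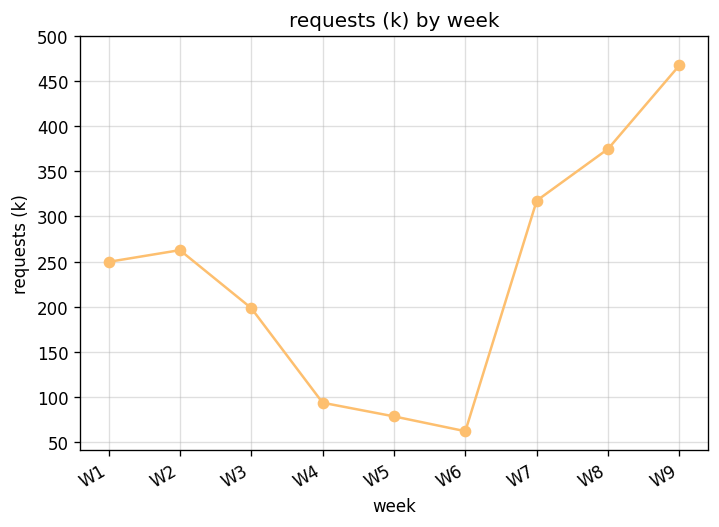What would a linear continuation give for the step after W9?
Last three: 300, 350, 450 → slope ≈ 75/step → next ≈ 525.

≈ 525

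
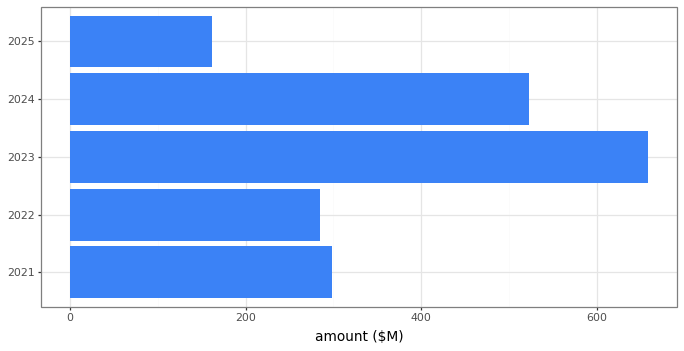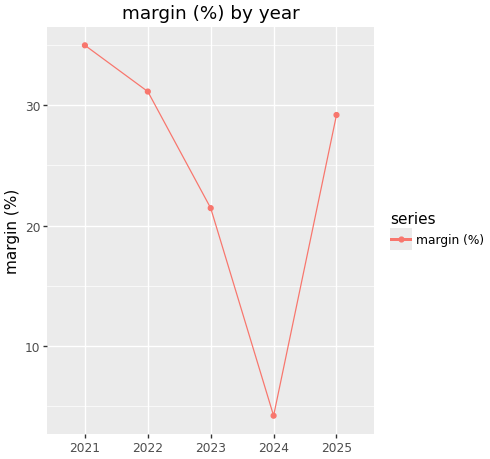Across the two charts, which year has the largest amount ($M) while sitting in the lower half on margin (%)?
Chart 2 median margin (%) ≈ 30; below-median years: 2023, 2024. Among those, 2023 has the highest amount ($M) (≈ 700).

2023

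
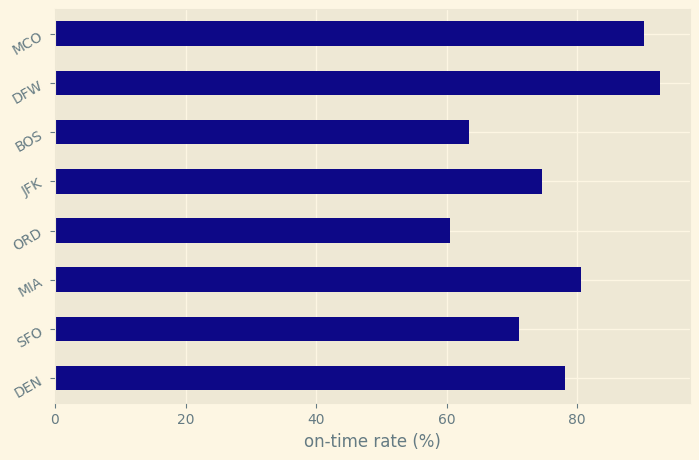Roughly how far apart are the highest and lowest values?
Max DFW ≈ 90, min ORD ≈ 60; range ≈ 30.

≈ 30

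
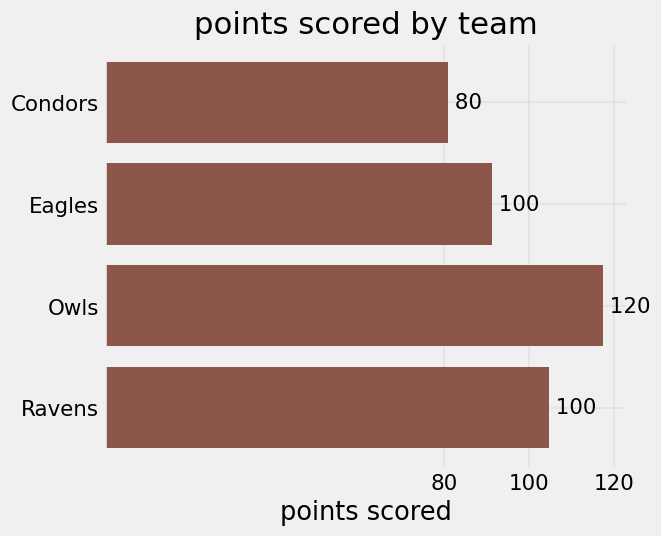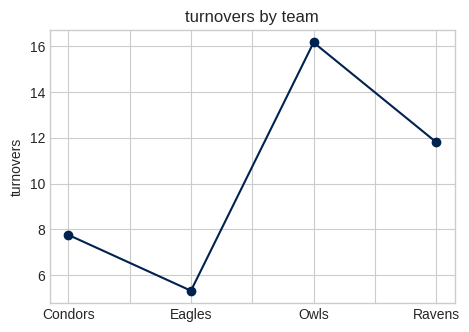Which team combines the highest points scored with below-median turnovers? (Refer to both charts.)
Chart 2 median turnovers ≈ 10; below-median teams: Condors, Eagles. Among those, Eagles has the highest points scored (≈ 100).

Eagles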